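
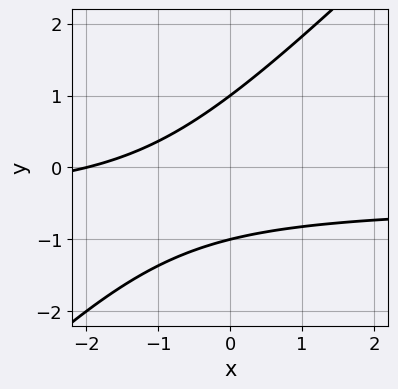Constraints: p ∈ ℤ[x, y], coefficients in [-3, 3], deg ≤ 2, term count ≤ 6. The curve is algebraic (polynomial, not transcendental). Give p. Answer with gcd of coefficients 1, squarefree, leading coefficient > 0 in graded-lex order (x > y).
2*x*y - 2*y^2 + x + 2

First, deg p = 2. The shape is more complex than any degree-1 curve.
Then, checking where it meets the axes: among the integer gridlines, it crosses the y-axis at y ∈ {-1, 1}; it meets the x-axis at x = -2 (among the integer gridlines).
Finally, together with the visible shape, these determine p as stated.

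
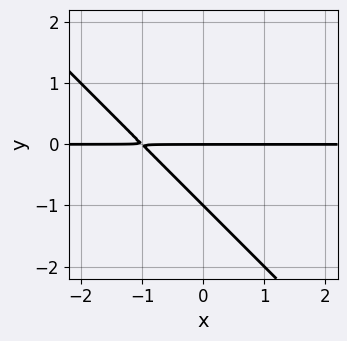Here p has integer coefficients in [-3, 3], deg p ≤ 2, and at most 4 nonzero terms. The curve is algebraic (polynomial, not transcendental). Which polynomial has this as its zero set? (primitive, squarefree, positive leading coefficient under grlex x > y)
First, the degree is 2 — no degree-1 curve has this shape.
Then, against the integer gridlines: every point of the x-axis in the box is on the curve; the y-axis gridline crossings are at y ∈ {-1, 0}.
Finally, assembling these constraints gives the stated polynomial.

x*y + y^2 + y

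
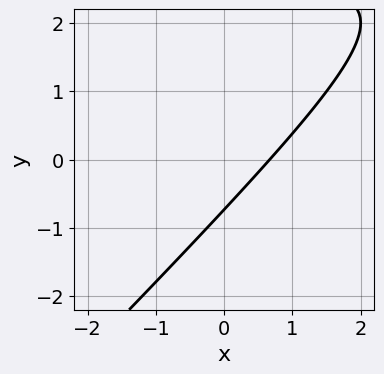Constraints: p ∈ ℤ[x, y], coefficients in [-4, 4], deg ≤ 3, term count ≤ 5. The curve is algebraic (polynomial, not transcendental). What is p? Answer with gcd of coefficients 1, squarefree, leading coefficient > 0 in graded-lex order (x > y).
x*y - y^2 - 3*x + 2*y + 2

Degree: a generic line meets the curve in up to 2 points, so deg p = 2.
The integer polynomial consistent with all of this is the stated p.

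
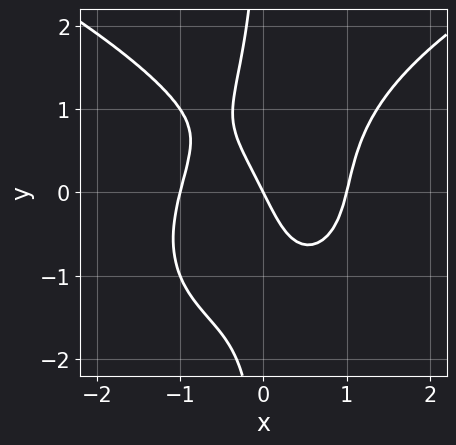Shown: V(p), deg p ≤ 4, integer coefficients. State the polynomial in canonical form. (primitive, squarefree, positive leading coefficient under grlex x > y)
1. deg p = 4.
2. Against the integer gridlines: it meets the y-axis at y = 0 (among the integer gridlines); the x-axis gridline crossings are at x ∈ {-1, 0, 1}.
3. Assembling these constraints gives the stated polynomial.

x*y^3 - 2*x^3 + 2*x + y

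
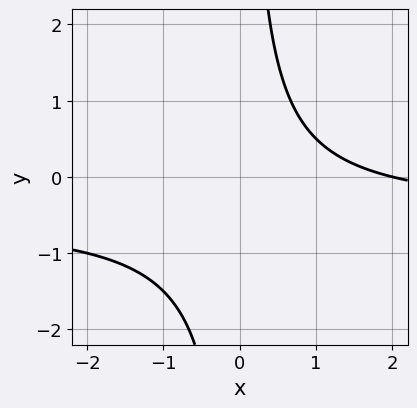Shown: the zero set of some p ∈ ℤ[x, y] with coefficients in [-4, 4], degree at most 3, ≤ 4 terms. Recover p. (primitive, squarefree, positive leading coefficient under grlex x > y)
1. The degree is 2 — the shape is more complex than any degree-1 curve.
2. Against the integer gridlines: one x-axis crossing is at x = 2; it misses every integer gridline on the y-axis.
3. These observations pin down the coefficients.

2*x*y + x - 2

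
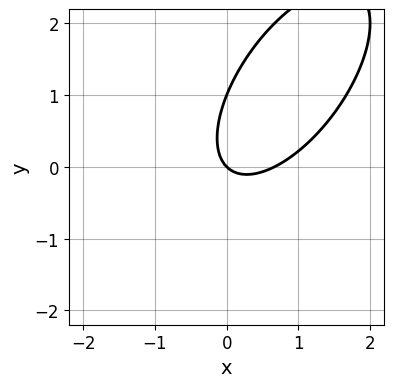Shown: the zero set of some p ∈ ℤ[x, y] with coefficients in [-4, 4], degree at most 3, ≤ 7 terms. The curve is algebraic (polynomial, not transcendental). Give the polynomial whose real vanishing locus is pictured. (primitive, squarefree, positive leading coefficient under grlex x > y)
1. Degree: a generic line meets the curve in up to 2 points, so deg p = 2.
2. Reading off the gridlines: it crosses the x-axis at the gridline x = 0; among the integer gridlines, it crosses the y-axis at y ∈ {0, 1}.
3. Together with the visible shape, these determine p as stated.

3*x^2 - 3*x*y + 2*y^2 - 2*x - 2*y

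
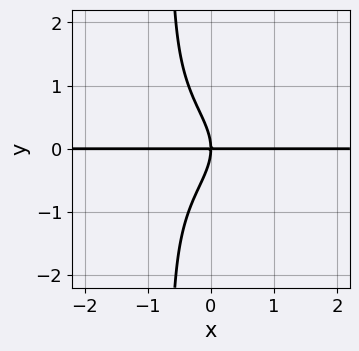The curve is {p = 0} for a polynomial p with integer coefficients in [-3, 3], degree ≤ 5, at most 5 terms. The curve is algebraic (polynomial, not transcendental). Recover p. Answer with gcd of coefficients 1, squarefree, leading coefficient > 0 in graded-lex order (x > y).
(a) The degree is 4 — the shape is more complex than any degree-3 curve.
(b) Against the integer gridlines: it crosses the y-axis at the gridline y = 0; the visible x-axis segment lies entirely on the curve.
(c) Matching integer coefficients to the picture gives p.

3*x*y^3 + x^2*y + 2*y^3 + 3*x*y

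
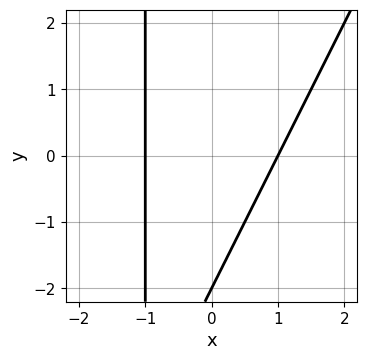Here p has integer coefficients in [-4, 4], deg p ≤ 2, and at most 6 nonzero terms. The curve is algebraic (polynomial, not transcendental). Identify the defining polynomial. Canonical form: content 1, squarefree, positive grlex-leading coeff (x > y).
The degree is 2 — a generic line meets the curve in up to 2 points.
From the axis intercepts and sections: one y-axis crossing is at y = -2; among the integer gridlines, it crosses the x-axis at x ∈ {-1, 1}.
Putting this together gives p.

2*x^2 - x*y - y - 2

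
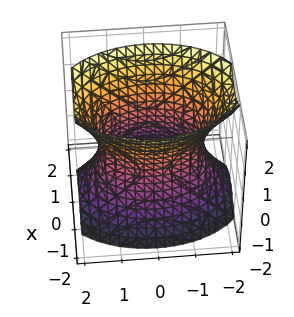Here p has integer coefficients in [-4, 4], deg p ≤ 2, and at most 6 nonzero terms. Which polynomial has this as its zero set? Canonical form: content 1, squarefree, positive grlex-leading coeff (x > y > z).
2*x^2 + y^2 - z^2 - 2

First, the degree is 2 — an hourglass — one-sheet hyperboloid; a quadric.
Next, symmetries: mirror symmetry z ↦ −z ⇒ only even powers of z; the y ↦ −y reflection is a symmetry, so y appears only in even powers; the x ↦ −x reflection is a symmetry, so x appears only in even powers.
Next, reading off the gridlines: the surface avoids every integer z-axis point in the box; among the integer gridlines, it crosses the x-axis at x ∈ {-1, 1}.
Finally, these observations pin down the coefficients.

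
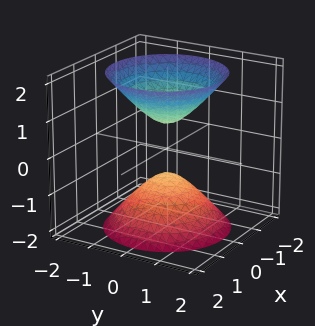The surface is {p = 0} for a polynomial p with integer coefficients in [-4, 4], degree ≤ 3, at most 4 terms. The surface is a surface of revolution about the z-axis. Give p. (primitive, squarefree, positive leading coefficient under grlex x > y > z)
The picture has 2 separate pieces. They look like related sheets of one shape, so recover p as a whole.
The degree is 2 — no degree-1 surface has this shape.
By symmetry, the z-axis is an axis of rotation, so x and y enter only as x² + y².
Observable constraints: a circular section at z = 2 has radius between 1 and 2; it misses every integer gridline on the y-axis; the surface avoids every integer x-axis point in the box.
Putting this together gives p.

3*x^2 + 3*y^2 - 2*z^2 + 1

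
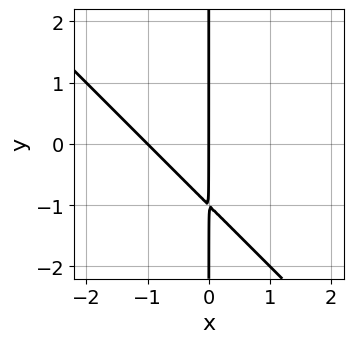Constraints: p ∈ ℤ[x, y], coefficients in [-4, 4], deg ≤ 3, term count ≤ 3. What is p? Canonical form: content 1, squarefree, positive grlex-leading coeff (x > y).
x^2 + x*y + x

First, deg p = 2.
Next, against the integer gridlines: the visible y-axis segment lies entirely on the curve; the x-axis gridline crossings are at x ∈ {-1, 0}.
Finally, putting this together gives p.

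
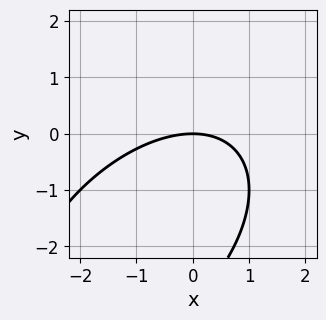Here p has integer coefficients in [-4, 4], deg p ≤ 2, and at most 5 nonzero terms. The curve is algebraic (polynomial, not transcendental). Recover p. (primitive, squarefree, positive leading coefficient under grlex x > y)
x^2 - x*y + y^2 + 3*y

(a) Degree: a generic line meets the curve in up to 2 points, so deg p = 2.
(b) Checking where it meets the axes: it meets the y-axis at y = 0 (among the integer gridlines); one x-axis crossing is at x = 0.
(c) Together with the visible shape, these determine p as stated.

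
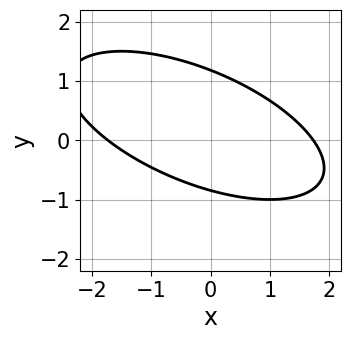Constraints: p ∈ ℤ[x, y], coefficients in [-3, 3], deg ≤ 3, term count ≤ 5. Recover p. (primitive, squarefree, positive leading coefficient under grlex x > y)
x^2 + 2*x*y + 3*y^2 - y - 3

(a) deg p = 2.
(b) Putting this together gives p.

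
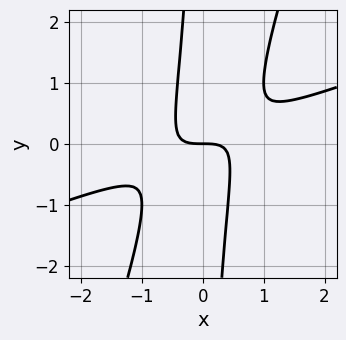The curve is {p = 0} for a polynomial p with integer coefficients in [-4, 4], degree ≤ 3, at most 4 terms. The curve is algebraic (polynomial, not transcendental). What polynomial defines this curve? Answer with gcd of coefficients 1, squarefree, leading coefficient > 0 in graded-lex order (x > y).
x^3 - 3*x^2*y + x*y^2 + y

(a) The degree is 3 — the shape is more complex than any degree-2 curve.
(b) Checking where it meets the axes: one y-axis crossing is at y = 0; it meets the x-axis at x = 0 (among the integer gridlines).
(c) Assembling these constraints gives the stated polynomial.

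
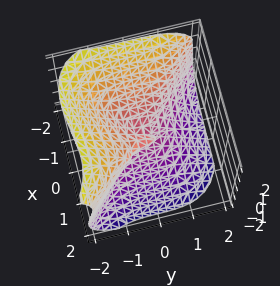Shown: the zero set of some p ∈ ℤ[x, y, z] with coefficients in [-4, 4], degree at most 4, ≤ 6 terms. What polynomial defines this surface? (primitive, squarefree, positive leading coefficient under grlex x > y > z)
x^3 + y^3 + z^3 - x*z

First, degree: a generic line meets the surface in up to 3 points, so deg p = 3.
Then, from the axis intercepts and sections: it crosses the z-axis at the gridline z = 0; one x-axis crossing is at x = 0; it crosses the y-axis at the gridline y = 0.
Finally, assembling these constraints gives the stated polynomial.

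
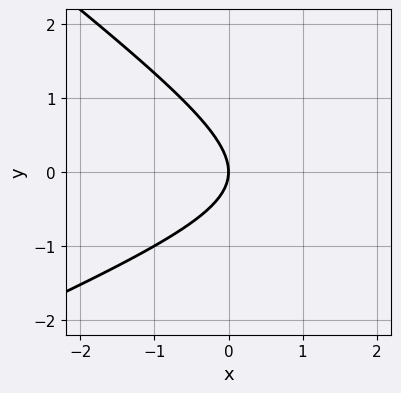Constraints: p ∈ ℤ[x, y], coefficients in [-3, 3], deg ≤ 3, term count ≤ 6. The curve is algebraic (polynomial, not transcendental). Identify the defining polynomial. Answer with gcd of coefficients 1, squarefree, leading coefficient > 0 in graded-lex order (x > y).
1. deg p = 2. A generic line meets the curve in up to 2 points.
2. Against the integer gridlines: it crosses the y-axis at the gridline y = 0; one x-axis crossing is at x = 0.
3. Solving for integer coefficients yields p as stated.

x^2 - x*y - 3*y^2 - 3*x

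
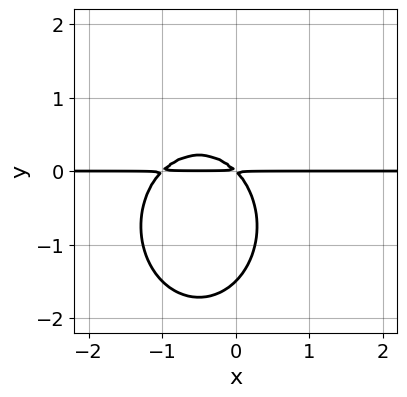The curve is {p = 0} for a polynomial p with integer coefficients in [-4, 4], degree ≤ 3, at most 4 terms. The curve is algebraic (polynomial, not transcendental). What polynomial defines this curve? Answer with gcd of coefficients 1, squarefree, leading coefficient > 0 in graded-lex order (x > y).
(a) deg p = 3. The shape is more complex than any degree-2 curve.
(b) Against the integer gridlines: the visible x-axis segment lies entirely on the curve.
(c) Putting this together gives p.

3*x^2*y + 2*y^3 + 3*x*y + 3*y^2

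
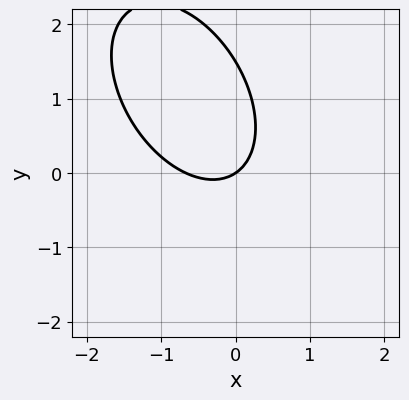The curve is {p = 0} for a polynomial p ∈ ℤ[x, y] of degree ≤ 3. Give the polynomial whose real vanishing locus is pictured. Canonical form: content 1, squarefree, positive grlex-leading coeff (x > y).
3*x^2 + 2*x*y + 2*y^2 + 2*x - 3*y

1. The degree is 2 — the shape is more complex than any degree-1 curve.
2. Against the integer gridlines: it crosses the x-axis at the gridline x = 0; it crosses the y-axis at the gridline y = 0.
3. These observations pin down the coefficients.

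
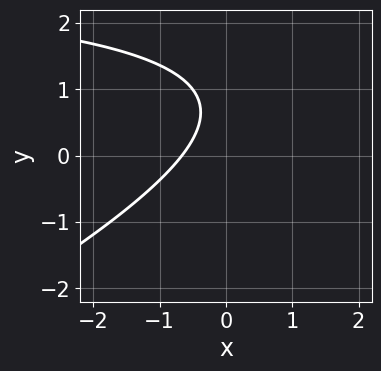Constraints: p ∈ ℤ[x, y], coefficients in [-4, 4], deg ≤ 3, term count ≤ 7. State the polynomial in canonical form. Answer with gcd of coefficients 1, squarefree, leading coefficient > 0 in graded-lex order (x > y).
x*y - 2*y^2 - 3*x + 3*y - 2

First, deg p = 2. The shape is more complex than any degree-1 curve.
Next, observable constraints: it misses every integer gridline on the y-axis.
Finally, the integer polynomial consistent with all of this is the stated p.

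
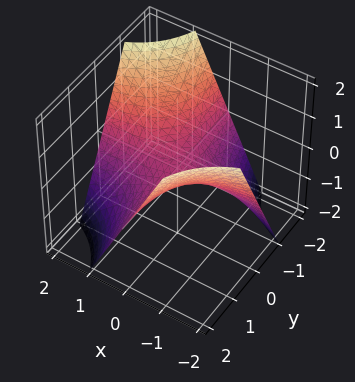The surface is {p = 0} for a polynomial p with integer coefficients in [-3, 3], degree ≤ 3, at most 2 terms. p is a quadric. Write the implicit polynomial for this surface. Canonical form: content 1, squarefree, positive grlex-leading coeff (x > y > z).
Degree: a hyperbolic paraboloid; a quadric, so deg p = 2.
Reading off the gridlines: the visible x-axis segment lies entirely on the surface; one z-axis crossing is at z = 0.
Fitting integer coefficients to these (and the overall shape) gives p. Check: (0, 1, 0) on the y-axis lies on the surface, and p(0, 1, 0) = 0. ✓

x*y + z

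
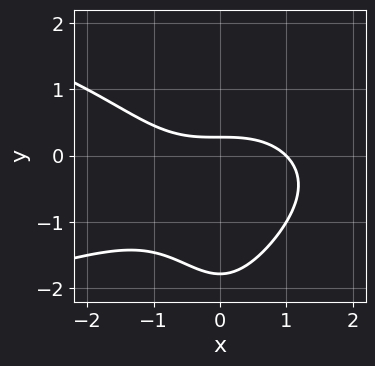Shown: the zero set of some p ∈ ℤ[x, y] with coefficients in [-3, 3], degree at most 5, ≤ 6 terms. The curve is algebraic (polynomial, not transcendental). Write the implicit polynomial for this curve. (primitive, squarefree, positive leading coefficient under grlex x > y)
(a) deg p = 4.
(b) Reading off the gridlines: it crosses the x-axis at the gridline x = 1.
(c) Putting this together gives p.

x^2*y^2 + x^3 + 2*y^2 + 3*y - 1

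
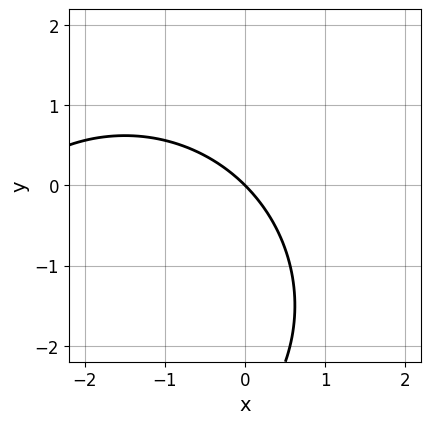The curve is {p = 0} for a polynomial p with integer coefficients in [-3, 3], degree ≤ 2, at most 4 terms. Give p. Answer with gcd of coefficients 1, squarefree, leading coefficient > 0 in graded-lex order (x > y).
x^2 + y^2 + 3*x + 3*y

(a) deg p = 2. No degree-1 curve has this shape.
(b) Reading off the gridlines: it crosses the y-axis at the gridline y = 0; it crosses the x-axis at the gridline x = 0.
(c) The integer polynomial consistent with all of this is the stated p.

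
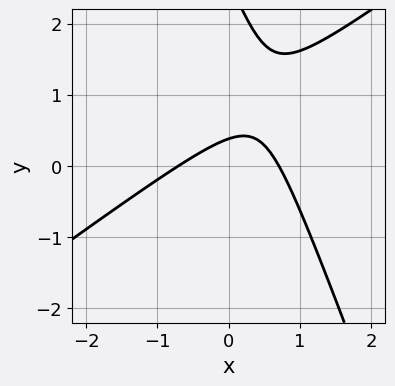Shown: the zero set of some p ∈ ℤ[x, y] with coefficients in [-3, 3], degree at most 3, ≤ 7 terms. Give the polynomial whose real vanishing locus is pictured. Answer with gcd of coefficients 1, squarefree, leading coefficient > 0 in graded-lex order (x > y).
2*x^2 - 2*x*y - y^2 + 3*y - 1

First, deg p = 2. A generic line meets the curve in up to 2 points.
Finally, solving for integer coefficients yields p as stated.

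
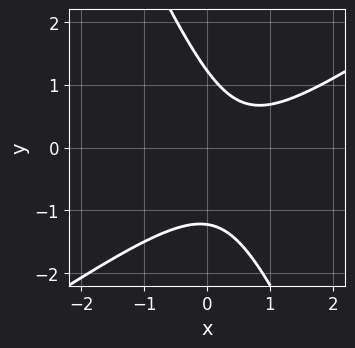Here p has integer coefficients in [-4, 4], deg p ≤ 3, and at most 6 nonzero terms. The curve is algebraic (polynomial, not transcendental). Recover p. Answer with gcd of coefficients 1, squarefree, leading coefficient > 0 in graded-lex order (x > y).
3*x^2 - 3*x*y - 2*y^2 - 3*x + 3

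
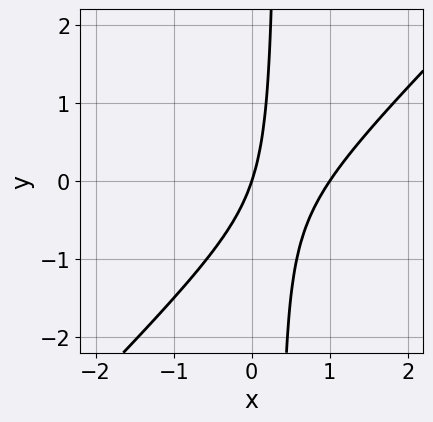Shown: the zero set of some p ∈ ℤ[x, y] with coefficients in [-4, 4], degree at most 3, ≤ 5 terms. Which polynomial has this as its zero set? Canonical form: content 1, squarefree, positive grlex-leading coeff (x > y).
3*x^2 - 3*x*y - 3*x + y

(a) Degree: no degree-1 curve has this shape, so deg p = 2.
(b) Against the integer gridlines: it crosses the y-axis at the gridline y = 0; among the integer gridlines, it crosses the x-axis at x ∈ {0, 1}.
(c) Fitting integer coefficients to these (and the overall shape) gives p.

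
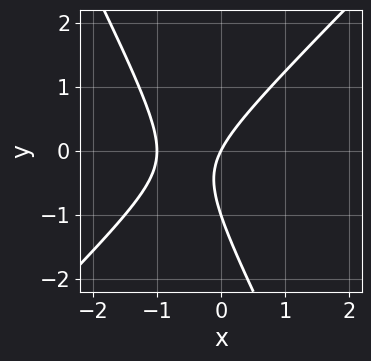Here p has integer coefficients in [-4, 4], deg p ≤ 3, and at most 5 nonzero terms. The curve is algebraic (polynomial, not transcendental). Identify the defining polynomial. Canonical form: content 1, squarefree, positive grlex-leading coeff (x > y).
First, deg p = 2. No degree-1 curve has this shape.
Then, reading off the gridlines: the x-axis gridline crossings are at x ∈ {-1, 0}; among the integer gridlines, it crosses the y-axis at y ∈ {-1, 0}.
Finally, the integer polynomial consistent with all of this is the stated p.

2*x^2 - x*y - y^2 + 2*x - y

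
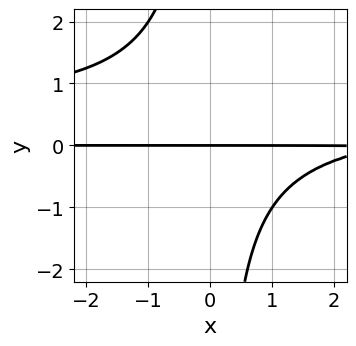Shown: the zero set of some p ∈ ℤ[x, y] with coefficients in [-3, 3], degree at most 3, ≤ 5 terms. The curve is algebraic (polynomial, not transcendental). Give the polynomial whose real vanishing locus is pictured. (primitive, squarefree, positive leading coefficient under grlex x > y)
1. deg p = 3. The shape is more complex than any degree-2 curve.
2. From the visible intercepts: every point of the x-axis in the box is on the curve; it meets the y-axis at y = 0 (among the integer gridlines).
3. Assembling these constraints gives the stated polynomial.

2*x*y^2 - x*y + 3*y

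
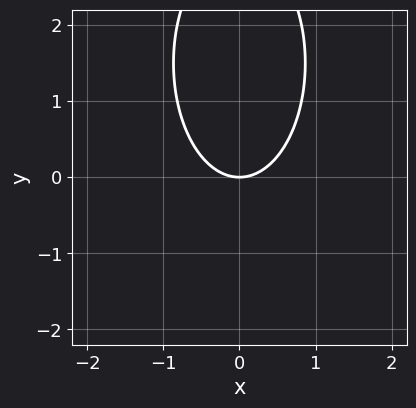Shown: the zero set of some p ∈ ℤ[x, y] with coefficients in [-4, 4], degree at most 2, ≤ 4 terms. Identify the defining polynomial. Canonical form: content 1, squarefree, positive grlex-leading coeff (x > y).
First, degree: no degree-1 curve has this shape, so deg p = 2.
Then, symmetries: it's symmetric under x → −x, forcing even powers of x.
Then, observable constraints: it crosses the y-axis at the gridline y = 0; one x-axis crossing is at x = 0.
Finally, fitting integer coefficients to these (and the overall shape) gives p.

3*x^2 + y^2 - 3*y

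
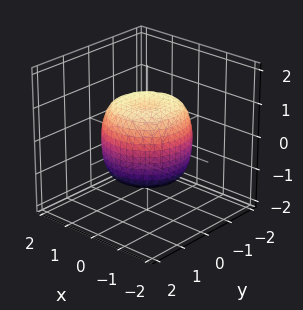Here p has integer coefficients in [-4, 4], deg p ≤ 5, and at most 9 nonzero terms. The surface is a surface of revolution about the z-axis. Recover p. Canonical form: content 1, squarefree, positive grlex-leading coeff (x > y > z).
First, deg p = 4.
Then, symmetries: rotational symmetry about the z-axis ⇒ p depends on x, y only through x² + y².
Then, observable constraints: a circular section at z = 0 has radius between 1 and 2; among the integer gridlines, it crosses the z-axis at z ∈ {-1, 1}.
Finally, these observations pin down the coefficients.

x^4 + 2*x^2*y^2 + y^4 - x^2 - y^2 + z^2 - 1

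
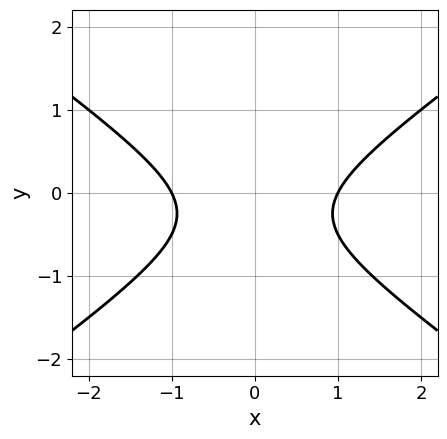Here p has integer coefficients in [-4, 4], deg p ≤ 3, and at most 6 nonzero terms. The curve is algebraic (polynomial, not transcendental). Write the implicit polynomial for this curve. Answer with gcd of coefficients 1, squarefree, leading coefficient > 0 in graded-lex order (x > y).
x^2 - 2*y^2 - y - 1

First, deg p = 2.
Then, symmetries: the x ↦ −x reflection is a symmetry, so x appears only in even powers.
Next, reading off the gridlines: the curve avoids every integer y-axis point in the box; the x-axis gridline crossings are at x ∈ {-1, 1}.
Finally, assembling these constraints gives the stated polynomial.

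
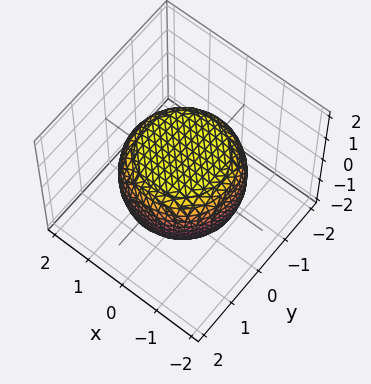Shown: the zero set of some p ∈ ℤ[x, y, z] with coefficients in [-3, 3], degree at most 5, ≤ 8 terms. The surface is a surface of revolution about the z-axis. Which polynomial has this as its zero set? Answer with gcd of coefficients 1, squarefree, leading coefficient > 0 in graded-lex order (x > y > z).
x^4 + 2*x^2*y^2 + y^4 - x^2 - y^2 + 2*z^2 - 2

First, the degree is 4 — a generic line meets the surface in up to 4 points.
Next, symmetry: the surface is invariant under rotation about z: p = q(x² + y², z).
Next, checking where it meets the axes: the z-axis gridline crossings are at z ∈ {-1, 1}; a circular section at z = -1 has radius exactly 1.
Finally, fitting integer coefficients to these (and the overall shape) gives p.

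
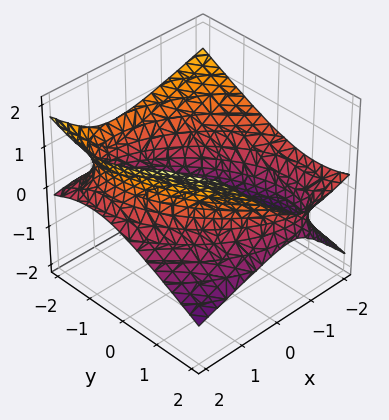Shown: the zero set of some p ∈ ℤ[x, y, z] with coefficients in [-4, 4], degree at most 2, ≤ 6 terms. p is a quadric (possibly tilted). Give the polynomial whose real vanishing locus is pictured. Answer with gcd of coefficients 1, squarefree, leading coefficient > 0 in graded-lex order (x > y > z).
(a) deg p = 2.
(b) Checking where it meets the axes: the surface avoids every integer z-axis point in the box.
(c) The integer polynomial consistent with all of this is the stated p.

x^2 + x*y + 2*x*z + y^2 - 3*z^2 - 3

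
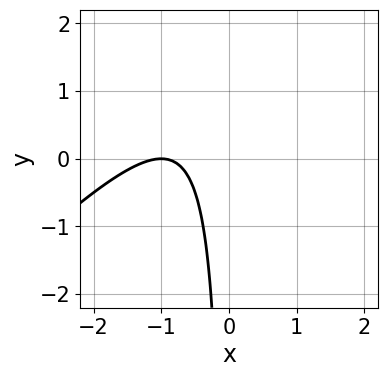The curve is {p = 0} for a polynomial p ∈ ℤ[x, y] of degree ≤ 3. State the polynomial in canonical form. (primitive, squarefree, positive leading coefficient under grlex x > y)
x^2 - x*y + 2*x + 1

The degree is 2 — the shape is more complex than any degree-1 curve.
Reading off the gridlines: one x-axis crossing is at x = -1; it misses every integer gridline on the y-axis.
Putting this together gives p.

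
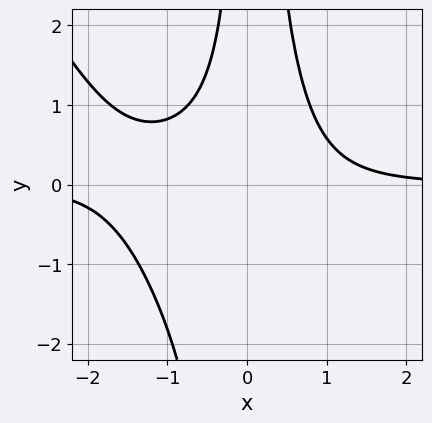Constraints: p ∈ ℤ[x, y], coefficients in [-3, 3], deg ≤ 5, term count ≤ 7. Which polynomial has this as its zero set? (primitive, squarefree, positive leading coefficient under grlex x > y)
First, the degree is 4 — no degree-3 curve has this shape.
Next, reading off the gridlines: it misses every integer gridline on the x-axis; no y-intercept at any integer in the box.
Finally, the integer polynomial consistent with all of this is the stated p.

3*x^3*y + 2*x^2*y^2 + 3*x^2*y - 2*x*y - 3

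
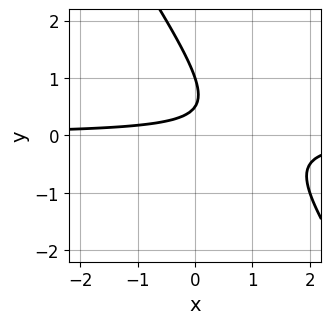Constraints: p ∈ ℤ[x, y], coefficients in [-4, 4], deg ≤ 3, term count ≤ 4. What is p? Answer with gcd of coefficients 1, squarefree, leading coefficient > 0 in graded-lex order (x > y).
3*x*y + 2*y^2 - 3*y + 1

(a) Degree: no degree-1 curve has this shape, so deg p = 2.
(b) Reading off the gridlines: one y-axis crossing is at y = 1; it misses every integer gridline on the x-axis.
(c) Solving for integer coefficients yields p as stated.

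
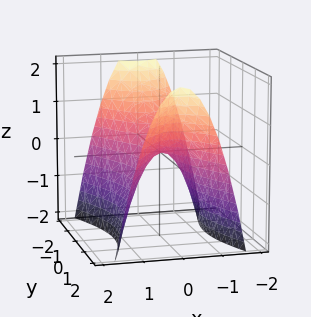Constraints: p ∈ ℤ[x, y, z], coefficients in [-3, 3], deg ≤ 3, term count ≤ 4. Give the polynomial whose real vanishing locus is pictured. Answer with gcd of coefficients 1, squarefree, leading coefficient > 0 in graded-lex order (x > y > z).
3*x^2 - y^2 + 2*z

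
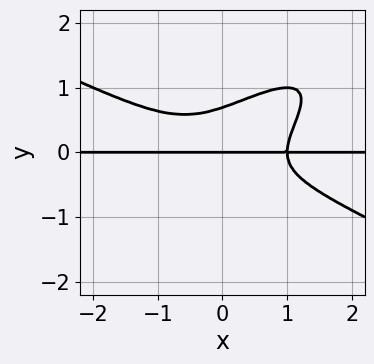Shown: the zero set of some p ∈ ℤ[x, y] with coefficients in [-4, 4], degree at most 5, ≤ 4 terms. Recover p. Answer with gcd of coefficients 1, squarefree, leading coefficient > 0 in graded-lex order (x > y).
x^3*y - 3*x*y^3 + 3*y^4 - y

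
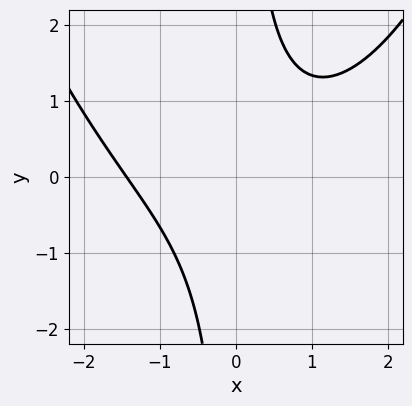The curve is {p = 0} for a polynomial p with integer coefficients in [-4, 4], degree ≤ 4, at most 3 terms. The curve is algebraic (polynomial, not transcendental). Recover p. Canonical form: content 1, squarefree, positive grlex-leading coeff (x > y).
x^3 - 3*x*y + 3

First, deg p = 3.
Then, checking where it meets the axes: the curve avoids every integer y-axis point in the box.
Finally, the integer polynomial consistent with all of this is the stated p.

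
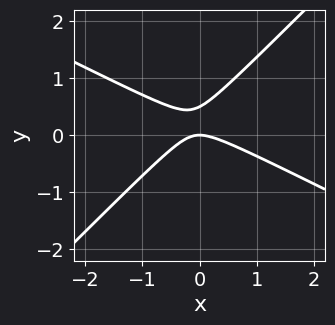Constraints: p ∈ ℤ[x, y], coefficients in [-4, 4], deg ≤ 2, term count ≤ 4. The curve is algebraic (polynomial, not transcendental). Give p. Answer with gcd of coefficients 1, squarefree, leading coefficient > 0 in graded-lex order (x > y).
x^2 + x*y - 2*y^2 + y

(a) Degree: a generic line meets the curve in up to 2 points, so deg p = 2.
(b) Reading off the gridlines: one x-axis crossing is at x = 0; it meets the y-axis at y = 0 (among the integer gridlines).
(c) Putting this together gives p.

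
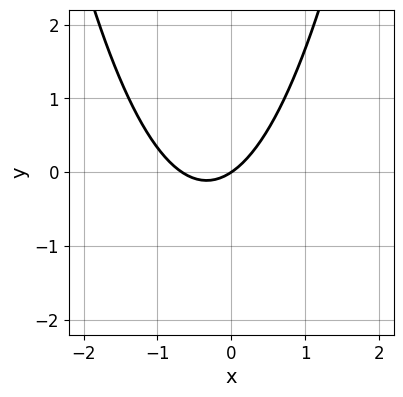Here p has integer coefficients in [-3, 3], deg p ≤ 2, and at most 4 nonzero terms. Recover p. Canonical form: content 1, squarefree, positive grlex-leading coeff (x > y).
3*x^2 + 2*x - 3*y

deg p = 2. The shape is more complex than any degree-1 curve.
Checking where it meets the axes: it meets the x-axis at x = 0 (among the integer gridlines); it meets the y-axis at y = 0 (among the integer gridlines).
Solving for integer coefficients yields p as stated.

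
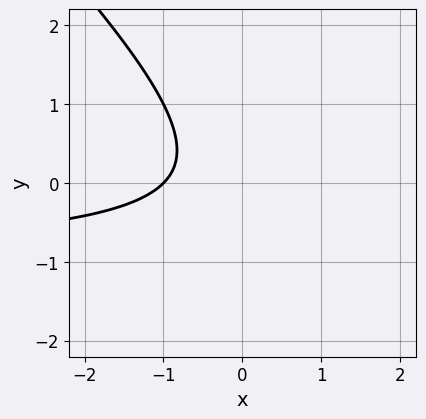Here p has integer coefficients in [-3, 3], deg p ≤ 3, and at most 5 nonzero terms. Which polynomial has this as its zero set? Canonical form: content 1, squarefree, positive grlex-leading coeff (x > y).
1. Degree: no degree-1 curve has this shape, so deg p = 2.
2. Against the integer gridlines: it misses every integer gridline on the y-axis; it crosses the x-axis at the gridline x = -1.
3. Fitting integer coefficients to these (and the overall shape) gives p.

x*y + y^2 + x + 1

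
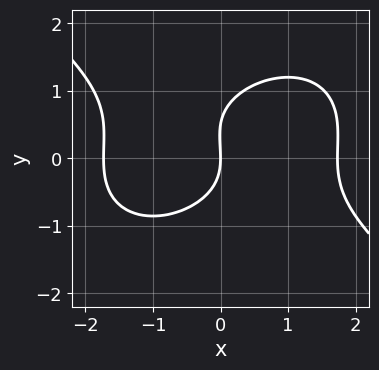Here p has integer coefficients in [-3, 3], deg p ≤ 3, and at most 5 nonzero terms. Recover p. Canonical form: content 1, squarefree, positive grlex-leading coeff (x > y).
x^3 + 2*y^3 - y^2 - 3*x

The degree is 3 — a generic line meets the curve in up to 3 points.
From the axis intercepts and sections: it crosses the y-axis at the gridline y = 0; one x-axis crossing is at x = 0.
These observations pin down the coefficients.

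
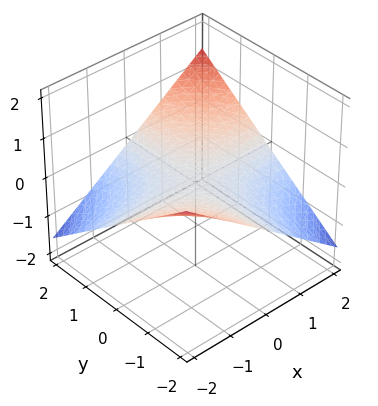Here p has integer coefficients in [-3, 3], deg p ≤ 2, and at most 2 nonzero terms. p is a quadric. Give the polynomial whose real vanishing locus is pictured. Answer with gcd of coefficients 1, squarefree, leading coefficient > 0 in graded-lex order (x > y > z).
1. deg p = 2. A hyperbolic paraboloid; a quadric.
2. From the visible intercepts: every point of the y-axis in the box is on the surface; it crosses the z-axis at the gridline z = 0; the visible x-axis segment lies entirely on the surface.
3. Putting this together gives p.

x*y - 3*z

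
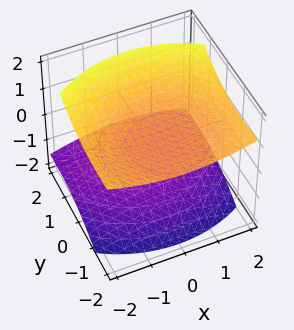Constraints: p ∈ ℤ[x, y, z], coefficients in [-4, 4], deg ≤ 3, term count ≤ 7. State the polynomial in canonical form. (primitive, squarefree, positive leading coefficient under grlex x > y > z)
x^2 + y^2 + 2*y*z - 3*z^2 + 3

First, I count 2 distinct pieces. They look like related sheets of one shape, so recover p as a whole.
Next, the degree is 2 — no degree-1 surface has this shape.
Then, from the axis intercepts and sections: the z-axis gridline crossings are at z ∈ {-1, 1}; the surface avoids every integer y-axis point in the box; no x-intercept at any integer in the box.
Finally, together with the visible shape, these determine p as stated.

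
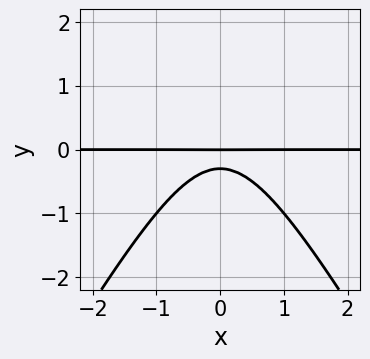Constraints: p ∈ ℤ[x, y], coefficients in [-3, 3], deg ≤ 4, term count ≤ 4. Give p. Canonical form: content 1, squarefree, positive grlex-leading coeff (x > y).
3*x^2*y - y^3 + 3*y^2 + y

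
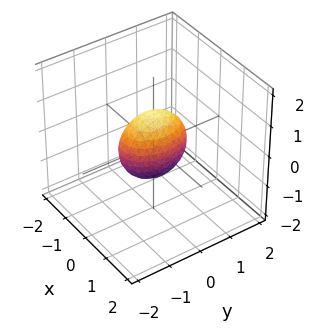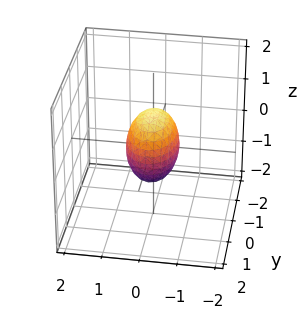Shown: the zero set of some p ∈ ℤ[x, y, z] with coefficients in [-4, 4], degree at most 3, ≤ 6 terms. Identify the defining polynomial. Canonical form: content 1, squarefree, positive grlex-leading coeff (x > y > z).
2*x^2 + y^2 + z^2 - 1

1. deg p = 2. A closed, bounded, convex surface; a quadric.
2. Symmetries: the z ↦ −z reflection is a symmetry, so z appears only in even powers; it's symmetric under y → −y, forcing even powers of y; the x ↦ −x reflection is a symmetry, so x appears only in even powers.
3. From the visible intercepts: among the integer gridlines, it crosses the y-axis at y ∈ {-1, 1}; among the integer gridlines, it crosses the z-axis at z ∈ {-1, 1}.
4. Assembling these constraints gives the stated polynomial.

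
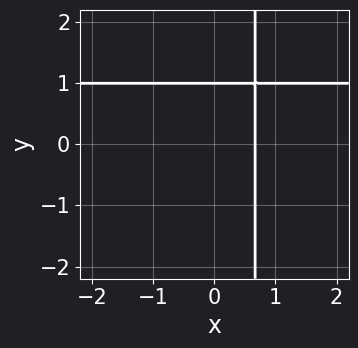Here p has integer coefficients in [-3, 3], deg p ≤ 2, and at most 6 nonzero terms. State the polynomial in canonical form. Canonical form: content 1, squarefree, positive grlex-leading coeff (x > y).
(a) Degree: a generic line meets the curve in up to 2 points, so deg p = 2.
(b) Against the integer gridlines: it crosses the y-axis at the gridline y = 1.
(c) These observations pin down the coefficients.

3*x*y - 3*x - 2*y + 2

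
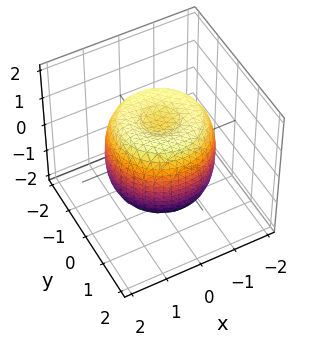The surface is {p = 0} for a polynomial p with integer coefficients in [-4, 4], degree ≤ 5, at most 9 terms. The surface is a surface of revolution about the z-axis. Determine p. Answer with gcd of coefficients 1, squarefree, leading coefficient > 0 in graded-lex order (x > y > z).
2*x^4 + 4*x^2*y^2 + 2*y^4 - 3*x^2 - 3*y^2 + 2*z^2 - 2

First, degree: a generic line meets the surface in up to 4 points, so deg p = 4.
Next, symmetries: every cross-section ⟂ z is a circle, so x, y appear only via x² + y².
Next, from the axis intercepts and sections: a circular section at z = 0 has radius between 1 and 2; the z-axis gridline crossings are at z ∈ {-1, 1}.
Finally, solving for integer coefficients yields p as stated.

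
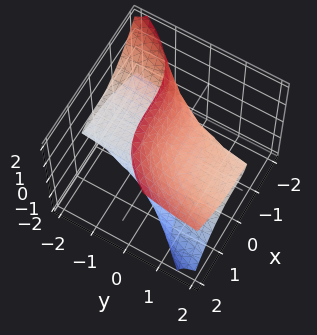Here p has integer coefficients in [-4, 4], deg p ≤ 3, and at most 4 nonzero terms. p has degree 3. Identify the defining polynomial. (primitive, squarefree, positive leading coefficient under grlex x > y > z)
First, degree: the shape is more complex than any degree-2 surface, so deg p = 3.
Then, reading off the gridlines: one x-axis crossing is at x = 0; every point of the y-axis in the box is on the surface; it crosses the z-axis at the gridline z = 0.
Finally, matching integer coefficients to the picture gives p.

x^3 - 2*y*z^2 - z^3 + 2*z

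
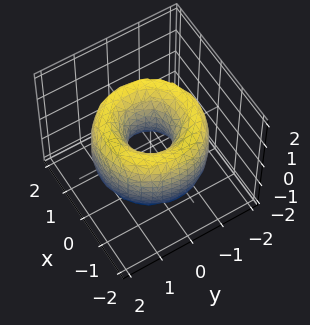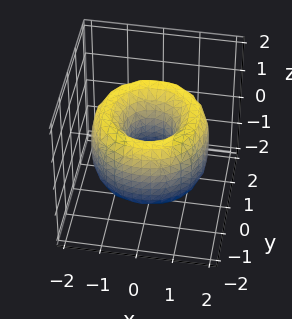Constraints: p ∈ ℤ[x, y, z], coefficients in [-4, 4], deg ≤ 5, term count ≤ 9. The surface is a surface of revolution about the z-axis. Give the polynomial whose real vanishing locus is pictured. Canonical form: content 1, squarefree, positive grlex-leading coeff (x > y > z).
(a) Degree: the shape is more complex than any degree-3 surface, so deg p = 4.
(b) Symmetries: every cross-section ⟂ z is a circle, so x, y appear only via x² + y².
(c) From the visible intercepts: no z-intercept at any integer in the box; a circular section at z = 1 has radius exactly 1.
(d) Assembling these constraints gives the stated polynomial.

x^4 + 2*x^2*y^2 + y^4 - 3*x^2 - 3*y^2 + z^2 + 1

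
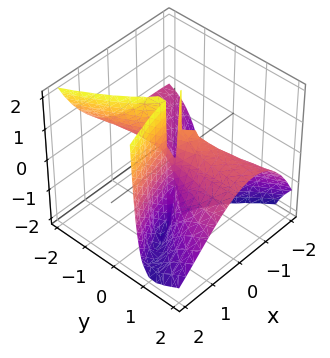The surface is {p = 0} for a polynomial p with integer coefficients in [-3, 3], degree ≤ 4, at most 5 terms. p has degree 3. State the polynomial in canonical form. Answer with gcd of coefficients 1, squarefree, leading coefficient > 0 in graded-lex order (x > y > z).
(a) Degree: no degree-2 surface has this shape, so deg p = 3.
(b) Observable constraints: every point of the z-axis in the box is on the surface; one x-axis crossing is at x = 0; every point of the y-axis in the box is on the surface.
(c) These observations pin down the coefficients.

x^3 - 2*x^2*y - 3*y^2*z - 3*x*y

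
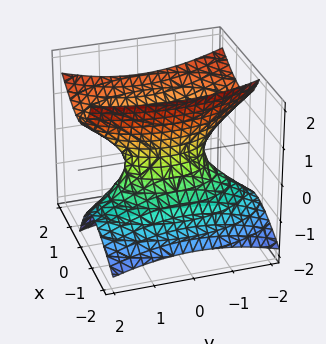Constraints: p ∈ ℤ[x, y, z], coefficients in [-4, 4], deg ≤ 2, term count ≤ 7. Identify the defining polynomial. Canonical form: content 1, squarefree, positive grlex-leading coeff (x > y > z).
First, the degree is 2 — a generic line meets the surface in up to 2 points.
Next, checking where it meets the axes: among the integer gridlines, it crosses the y-axis at y ∈ {-1, 1}; it misses every integer gridline on the z-axis.
Finally, these observations pin down the coefficients.

3*x^2 - 3*x*z + y^2 - 2*z^2 - 1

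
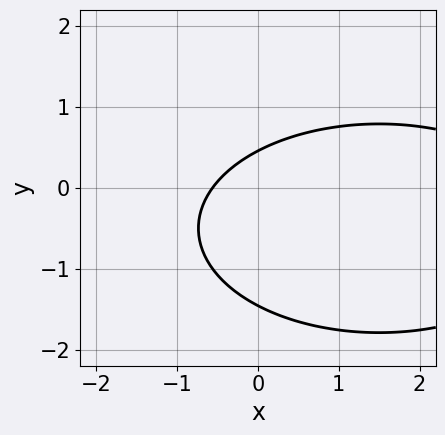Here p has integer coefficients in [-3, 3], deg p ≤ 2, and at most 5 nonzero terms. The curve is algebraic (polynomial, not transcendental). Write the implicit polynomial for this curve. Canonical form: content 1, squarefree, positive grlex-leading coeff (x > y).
Degree: no degree-1 curve has this shape, so deg p = 2.
The integer polynomial consistent with all of this is the stated p.

x^2 + 3*y^2 - 3*x + 3*y - 2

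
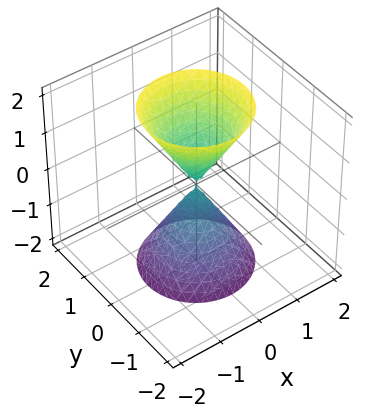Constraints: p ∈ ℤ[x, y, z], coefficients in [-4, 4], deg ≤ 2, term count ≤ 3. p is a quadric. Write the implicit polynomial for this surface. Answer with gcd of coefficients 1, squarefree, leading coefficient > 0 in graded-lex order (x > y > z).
3*x^2 + 3*y^2 - z^2

1. There are 2 components.
2. The degree is 2 — a double cone through the origin; a quadric.
3. Symmetries: it's symmetric under z → −z, forcing even powers of z; rotational symmetry about the z-axis ⇒ p depends on x, y only through x² + y².
4. Observable constraints: it meets the y-axis at y = 0 (among the integer gridlines); it crosses the z-axis at the gridline z = 0.
5. Assembling these constraints gives the stated polynomial.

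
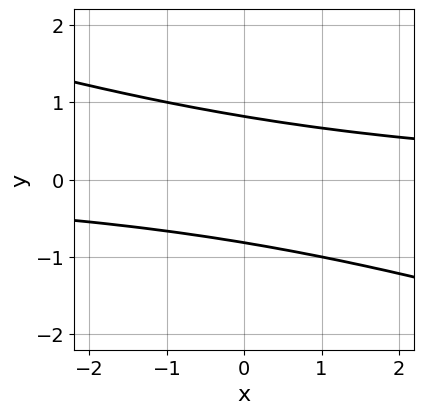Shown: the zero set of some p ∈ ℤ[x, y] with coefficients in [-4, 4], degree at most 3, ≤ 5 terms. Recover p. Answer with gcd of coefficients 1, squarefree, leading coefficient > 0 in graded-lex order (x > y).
(a) Degree: a generic line meets the curve in up to 2 points, so deg p = 2.
(b) Against the integer gridlines: the curve avoids every integer x-axis point in the box.
(c) Matching integer coefficients to the picture gives p.

x*y + 3*y^2 - 2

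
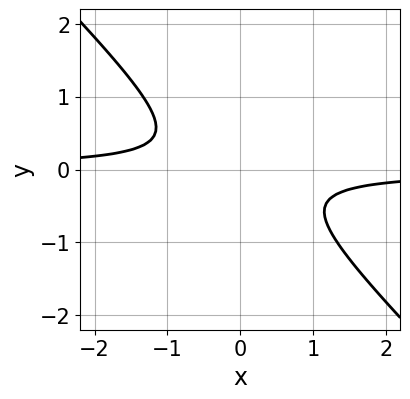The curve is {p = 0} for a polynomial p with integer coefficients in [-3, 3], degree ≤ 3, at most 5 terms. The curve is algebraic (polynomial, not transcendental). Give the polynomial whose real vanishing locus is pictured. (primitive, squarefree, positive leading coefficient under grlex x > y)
3*x*y + 3*y^2 + 1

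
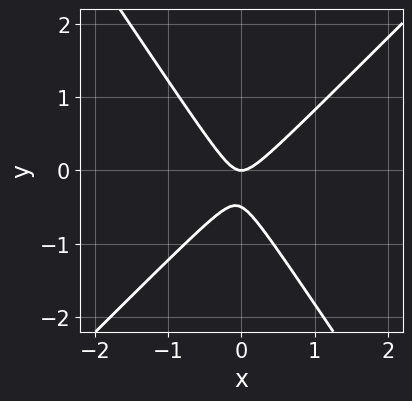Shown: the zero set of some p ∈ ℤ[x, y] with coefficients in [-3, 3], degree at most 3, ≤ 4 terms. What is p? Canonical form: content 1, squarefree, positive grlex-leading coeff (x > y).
The degree is 2 — the shape is more complex than any degree-1 curve.
Against the integer gridlines: it crosses the x-axis at the gridline x = 0; it crosses the y-axis at the gridline y = 0.
These observations pin down the coefficients.

3*x^2 - x*y - 2*y^2 - y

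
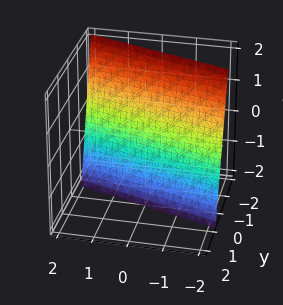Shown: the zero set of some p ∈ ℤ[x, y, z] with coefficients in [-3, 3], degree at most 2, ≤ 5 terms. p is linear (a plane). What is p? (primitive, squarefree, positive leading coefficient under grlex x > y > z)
The degree is 1 — the surface is flat (a plane).
From the axis intercepts and sections: it crosses the z-axis at the gridline z = -2; one x-axis crossing is at x = -2.
Solving for integer coefficients yields p as stated.

x + 3*y + z + 2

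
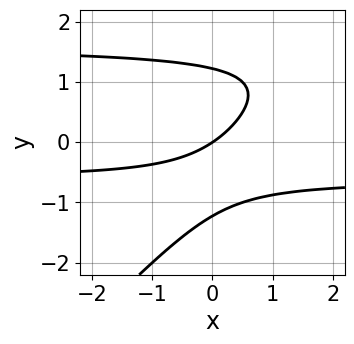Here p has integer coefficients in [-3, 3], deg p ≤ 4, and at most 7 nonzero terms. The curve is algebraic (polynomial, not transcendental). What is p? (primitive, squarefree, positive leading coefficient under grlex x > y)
2*x*y^2 - 2*y^3 - 2*x*y - 2*x + 3*y

First, the degree is 3 — a generic line meets the curve in up to 3 points.
Then, against the integer gridlines: it crosses the y-axis at the gridline y = 0; one x-axis crossing is at x = 0.
Finally, together with the visible shape, these determine p as stated.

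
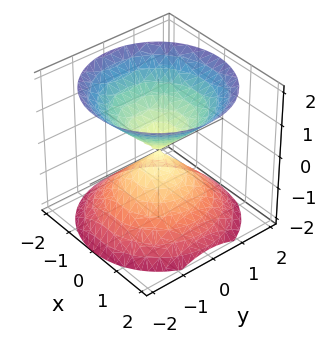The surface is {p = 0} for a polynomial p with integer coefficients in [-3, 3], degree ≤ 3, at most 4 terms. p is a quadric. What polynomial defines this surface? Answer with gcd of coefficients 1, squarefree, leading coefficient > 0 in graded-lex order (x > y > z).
x^2 + y^2 - z^2

The picture has 2 separate pieces. Treating them together as one polynomial.
The degree is 2 — two nappes meeting at a single point; a quadric.
Symmetries: rotational symmetry about the z-axis ⇒ p depends on x, y only through x² + y²; mirror symmetry z ↦ −z ⇒ only even powers of z.
Against the integer gridlines: a circular section at z = -1 has radius exactly 1; one z-axis crossing is at z = 0; one y-axis crossing is at y = 0.
Together with the visible shape, these determine p as stated.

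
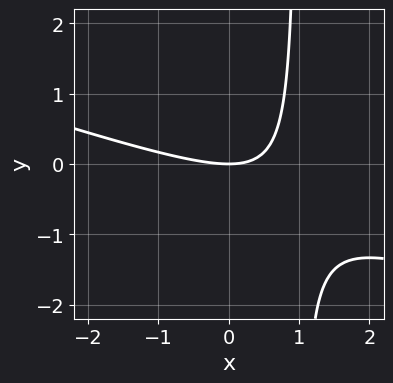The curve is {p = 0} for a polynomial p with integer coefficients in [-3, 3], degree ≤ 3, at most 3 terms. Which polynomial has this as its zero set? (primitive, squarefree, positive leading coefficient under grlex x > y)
x^2 + 3*x*y - 3*y

First, the degree is 2 — no degree-1 curve has this shape.
Then, reading off the gridlines: it meets the y-axis at y = 0 (among the integer gridlines); one x-axis crossing is at x = 0.
Finally, matching integer coefficients to the picture gives p.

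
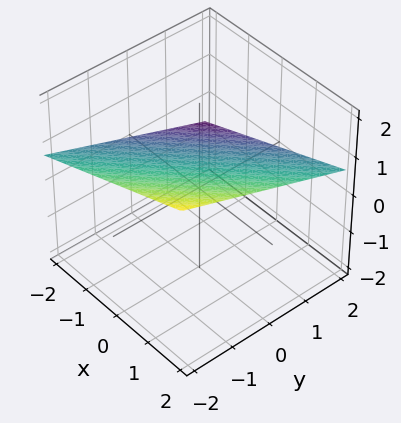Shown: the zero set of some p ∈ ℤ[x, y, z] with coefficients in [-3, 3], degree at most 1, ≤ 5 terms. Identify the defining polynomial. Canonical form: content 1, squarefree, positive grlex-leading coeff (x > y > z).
(a) Degree: the surface is flat (a plane), so deg p = 1.
(b) From the visible intercepts: it crosses the x-axis at the gridline x = -2; it meets the y-axis at y = 2 (among the integer gridlines).
(c) Solving for integer coefficients yields p as stated.

x - y - 3*z + 2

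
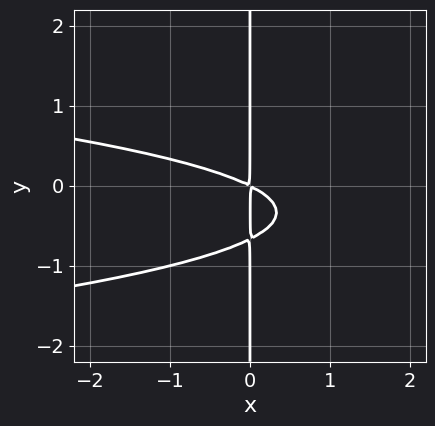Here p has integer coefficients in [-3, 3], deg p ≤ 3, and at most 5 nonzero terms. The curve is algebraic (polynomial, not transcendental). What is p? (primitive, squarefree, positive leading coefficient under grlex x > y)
(a) Degree: a generic line meets the curve in up to 3 points, so deg p = 3.
(b) Checking where it meets the axes: every point of the y-axis in the box is on the curve.
(c) These observations pin down the coefficients.

3*x*y^2 + x^2 + 2*x*y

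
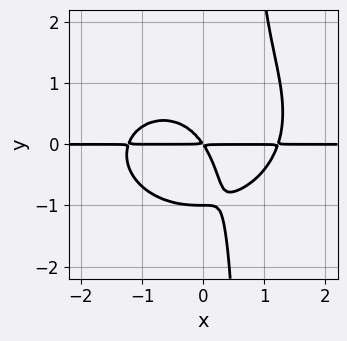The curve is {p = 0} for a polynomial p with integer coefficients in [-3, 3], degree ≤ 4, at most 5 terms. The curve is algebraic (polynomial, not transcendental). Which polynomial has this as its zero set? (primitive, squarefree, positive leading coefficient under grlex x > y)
2*x^3*y + 3*x*y^3 - 2*y^3 - 3*x*y - 2*y^2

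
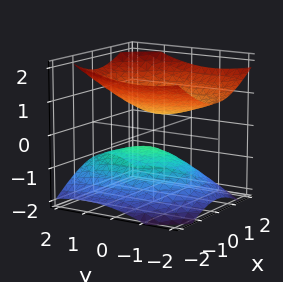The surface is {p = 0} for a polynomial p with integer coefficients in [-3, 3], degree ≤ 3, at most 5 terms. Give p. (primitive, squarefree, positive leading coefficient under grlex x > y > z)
(a) There are 2 components. Treating them together as one polynomial.
(b) deg p = 2. A generic line meets the surface in up to 2 points.
(c) Checking where it meets the axes: the surface avoids every integer x-axis point in the box; the surface avoids every integer y-axis point in the box.
(d) Fitting integer coefficients to these (and the overall shape) gives p.

2*x^2 + y^2 + y*z - 3*z^2 + 1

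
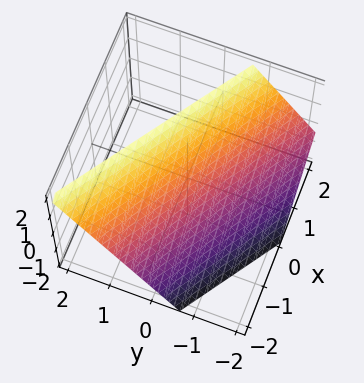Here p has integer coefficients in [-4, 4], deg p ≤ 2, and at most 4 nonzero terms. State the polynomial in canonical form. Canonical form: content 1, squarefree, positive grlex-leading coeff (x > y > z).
2*x + 3*y - 2*z + 2

First, deg p = 1. Every cross-section is a straight line — this is a plane.
Then, from the axis intercepts and sections: one x-axis crossing is at x = -1; one z-axis crossing is at z = 1.
Finally, these observations pin down the coefficients.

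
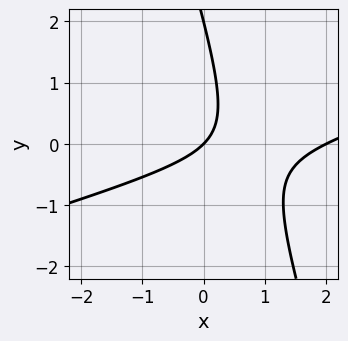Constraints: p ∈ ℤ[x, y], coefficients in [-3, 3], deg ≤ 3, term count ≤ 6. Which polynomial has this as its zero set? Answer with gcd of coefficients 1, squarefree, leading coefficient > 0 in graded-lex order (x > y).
x^2 - 3*x*y - y^2 - 2*x + 2*y

Degree: no degree-1 curve has this shape, so deg p = 2.
Observable constraints: the x-axis gridline crossings are at x ∈ {0, 2}; the y-axis gridline crossings are at y ∈ {0, 2}.
Fitting integer coefficients to these (and the overall shape) gives p.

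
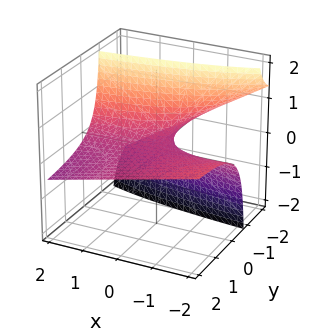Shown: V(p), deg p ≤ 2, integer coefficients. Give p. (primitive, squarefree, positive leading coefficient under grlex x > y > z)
Degree: no degree-1 surface has this shape, so deg p = 2.
Against the integer gridlines: it meets the z-axis at z = 0 (among the integer gridlines); every point of the y-axis in the box is on the surface.
The integer polynomial consistent with all of this is the stated p. Check: (-1, 0, 0) on the x-axis lies on the surface, and p(-1, 0, 0) = 0. ✓

x*y + 3*y*z + 3*z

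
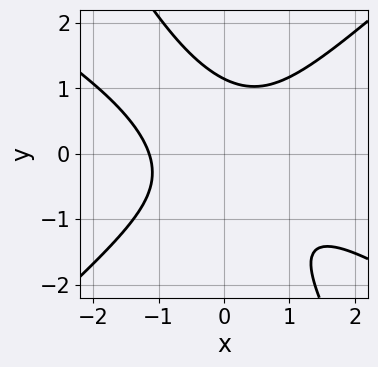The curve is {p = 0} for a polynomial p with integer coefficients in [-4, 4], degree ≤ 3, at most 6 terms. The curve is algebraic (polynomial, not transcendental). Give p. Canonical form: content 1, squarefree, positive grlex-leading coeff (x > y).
First, degree: no degree-2 curve has this shape, so deg p = 3.
Finally, the integer polynomial consistent with all of this is the stated p.

2*x^3 + 2*x^2*y - 3*x*y^2 - 2*y^3 + 3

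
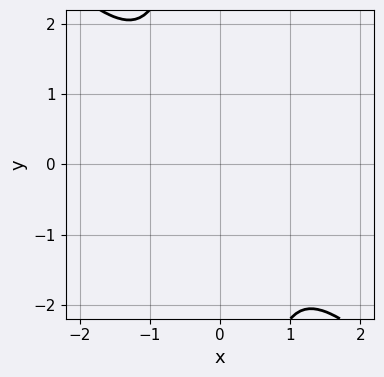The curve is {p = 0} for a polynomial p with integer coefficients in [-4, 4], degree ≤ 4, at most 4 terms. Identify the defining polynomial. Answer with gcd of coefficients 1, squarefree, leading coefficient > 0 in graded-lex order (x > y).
x^4 + x*y^3 + 2*y^2

Degree: no degree-3 curve has this shape, so deg p = 4.
Matching integer coefficients to the picture gives p.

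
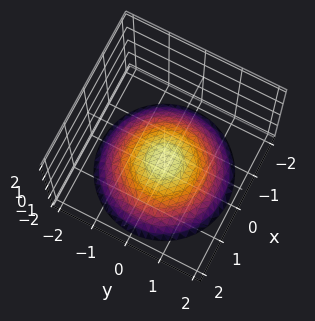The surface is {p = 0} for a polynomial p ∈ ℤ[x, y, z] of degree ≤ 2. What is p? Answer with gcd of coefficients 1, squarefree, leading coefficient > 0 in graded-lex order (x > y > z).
x^2 + y^2 + 3*z + 3

(a) deg p = 2. No degree-1 surface has this shape.
(b) Symmetries: rotational symmetry about the z-axis ⇒ p depends on x, y only through x² + y².
(c) Reading off the gridlines: it meets the z-axis at z = -1 (among the integer gridlines); the surface avoids every integer y-axis point in the box; a circular section at z = -2 has radius between 1 and 2; the surface avoids every integer x-axis point in the box.
(d) Fitting integer coefficients to these (and the overall shape) gives p.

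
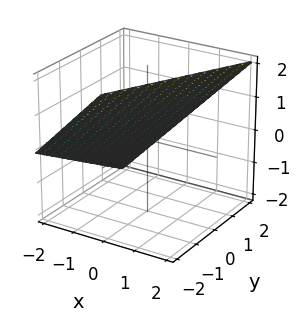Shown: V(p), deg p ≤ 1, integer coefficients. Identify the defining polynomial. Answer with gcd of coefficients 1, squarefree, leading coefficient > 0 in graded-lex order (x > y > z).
First, the degree is 1 — every cross-section is a straight line — this is a plane.
Then, checking where it meets the axes: one z-axis crossing is at z = 1; one x-axis crossing is at x = -1; one y-axis crossing is at y = 2.
Finally, these observations pin down the coefficients.

2*x - y - 2*z + 2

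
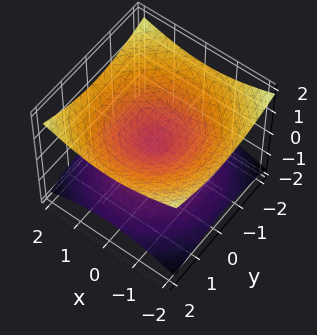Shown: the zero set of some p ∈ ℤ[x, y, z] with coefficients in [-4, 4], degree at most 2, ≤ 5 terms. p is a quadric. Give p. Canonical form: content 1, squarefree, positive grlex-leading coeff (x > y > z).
First, deg p = 2. A double cone through the origin; a quadric.
Then, symmetries: rotational symmetry about the z-axis ⇒ p depends on x, y only through x² + y²; it's symmetric under z → −z, forcing even powers of z.
Then, against the integer gridlines: one y-axis crossing is at y = 0; a circular section at z = 1 has radius between 1 and 2.
Finally, assembling these constraints gives the stated polynomial.

x^2 + y^2 - 3*z^2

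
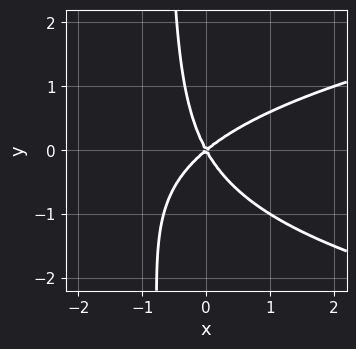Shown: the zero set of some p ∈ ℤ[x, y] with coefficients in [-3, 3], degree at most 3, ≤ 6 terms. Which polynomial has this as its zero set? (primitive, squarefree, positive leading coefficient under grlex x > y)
First, the degree is 3 — no degree-2 curve has this shape.
Next, checking where it meets the axes: it meets the y-axis at y = 0 (among the integer gridlines); one x-axis crossing is at x = 0.
Finally, assembling these constraints gives the stated polynomial.

3*x*y^2 - 3*x^2 + 2*x*y + 2*y^2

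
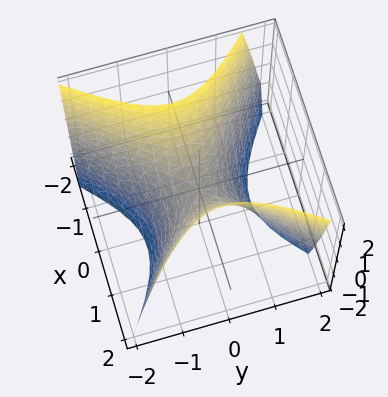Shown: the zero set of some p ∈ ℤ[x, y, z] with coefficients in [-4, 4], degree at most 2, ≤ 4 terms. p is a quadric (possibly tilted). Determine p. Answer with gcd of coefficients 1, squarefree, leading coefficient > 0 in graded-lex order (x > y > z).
3*x^2 + x*y - 3*y^2 - 2*z

deg p = 2. No degree-1 surface has this shape.
From the visible intercepts: it crosses the x-axis at the gridline x = 0; it crosses the z-axis at the gridline z = 0.
The integer polynomial consistent with all of this is the stated p.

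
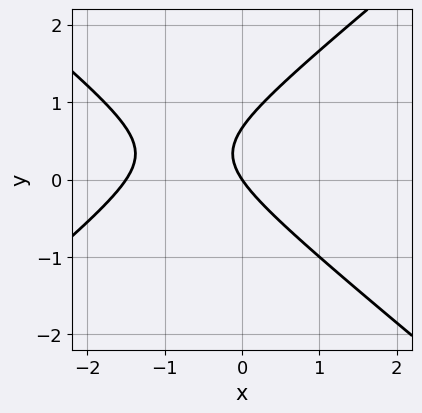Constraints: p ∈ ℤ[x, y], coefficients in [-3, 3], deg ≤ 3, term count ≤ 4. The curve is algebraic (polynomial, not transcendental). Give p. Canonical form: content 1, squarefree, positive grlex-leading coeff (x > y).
2*x^2 - 3*y^2 + 3*x + 2*y

1. deg p = 2. A generic line meets the curve in up to 2 points.
2. Checking where it meets the axes: it crosses the y-axis at the gridline y = 0; it meets the x-axis at x = 0 (among the integer gridlines).
3. Matching integer coefficients to the picture gives p.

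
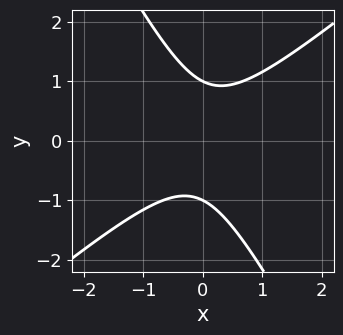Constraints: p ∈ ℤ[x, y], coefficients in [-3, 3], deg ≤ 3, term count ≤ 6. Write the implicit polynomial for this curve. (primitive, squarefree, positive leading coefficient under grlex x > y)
3*x^2 - 2*x*y - 2*y^2 + 2

(a) The degree is 2 — a generic line meets the curve in up to 2 points.
(b) From the visible intercepts: the y-axis gridline crossings are at y ∈ {-1, 1}; the curve avoids every integer x-axis point in the box.
(c) Matching integer coefficients to the picture gives p.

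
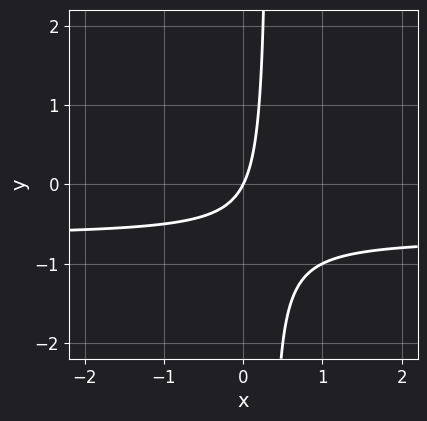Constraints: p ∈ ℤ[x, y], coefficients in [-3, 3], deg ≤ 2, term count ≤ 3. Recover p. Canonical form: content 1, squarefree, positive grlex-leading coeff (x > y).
1. The degree is 2 — the shape is more complex than any degree-1 curve.
2. From the axis intercepts and sections: one y-axis crossing is at y = 0; one x-axis crossing is at x = 0.
3. Solving for integer coefficients yields p as stated.

3*x*y + 2*x - y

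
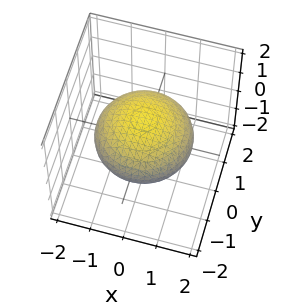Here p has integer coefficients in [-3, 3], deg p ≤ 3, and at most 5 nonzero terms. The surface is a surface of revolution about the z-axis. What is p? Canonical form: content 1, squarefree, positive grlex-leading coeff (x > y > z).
x^2 + y^2 + 2*z^2 - 2

(a) The degree is 2 — no degree-1 surface has this shape.
(b) By symmetry, every cross-section ⟂ z is a circle, so x, y appear only via x² + y².
(c) Reading off the gridlines: a circular section at z = 0 has radius between 1 and 2; the z-axis gridline crossings are at z ∈ {-1, 1}.
(d) Solving for integer coefficients yields p as stated.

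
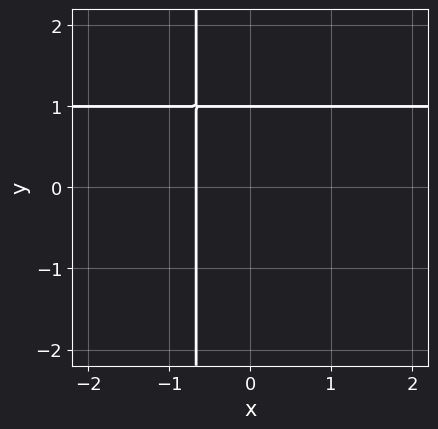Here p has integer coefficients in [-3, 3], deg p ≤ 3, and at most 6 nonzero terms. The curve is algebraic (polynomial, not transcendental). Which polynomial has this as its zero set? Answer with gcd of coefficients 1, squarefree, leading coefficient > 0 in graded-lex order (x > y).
3*x*y - 3*x + 2*y - 2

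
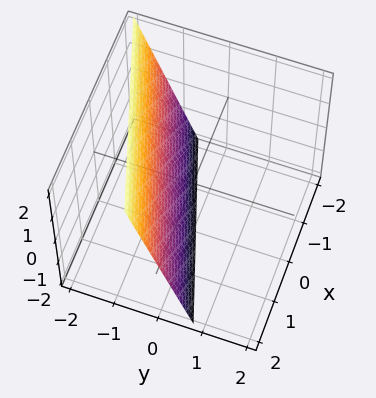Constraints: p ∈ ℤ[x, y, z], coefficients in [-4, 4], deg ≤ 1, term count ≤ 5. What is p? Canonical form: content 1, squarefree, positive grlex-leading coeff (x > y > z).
First, the degree is 1 — the surface is flat (a plane).
Then, observable constraints: one x-axis crossing is at x = 2; it crosses the z-axis at the gridline z = -2.
Finally, fitting integer coefficients to these (and the overall shape) gives p.

x - 3*y - z - 2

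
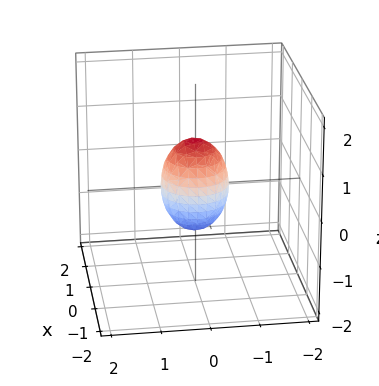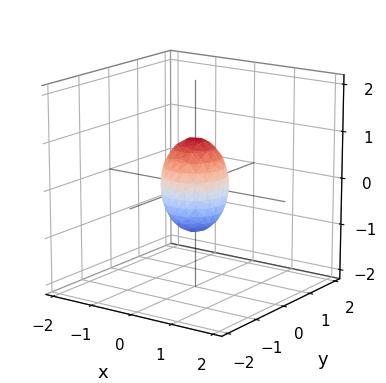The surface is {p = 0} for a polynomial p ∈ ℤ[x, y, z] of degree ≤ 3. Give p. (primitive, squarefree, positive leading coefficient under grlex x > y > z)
2*x^2 + 2*y^2 + z^2 - 1

(a) deg p = 2. No degree-1 surface has this shape.
(b) Symmetries: rotational symmetry about the z-axis ⇒ p depends on x, y only through x² + y².
(c) From the visible intercepts: a circular section at z = 0 has radius between 0 and 1; the z-axis gridline crossings are at z ∈ {-1, 1}.
(d) Solving for integer coefficients yields p as stated.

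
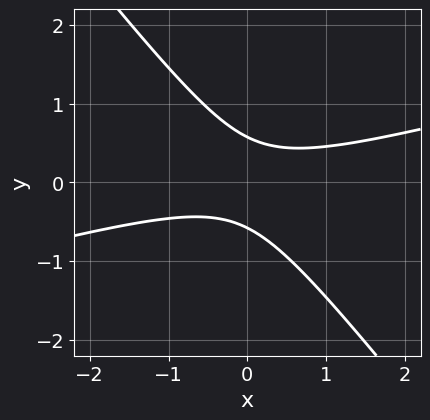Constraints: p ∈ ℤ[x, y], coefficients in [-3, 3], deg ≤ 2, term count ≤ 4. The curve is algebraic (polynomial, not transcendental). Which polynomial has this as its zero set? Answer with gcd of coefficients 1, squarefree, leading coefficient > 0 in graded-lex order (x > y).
x^2 - 3*x*y - 3*y^2 + 1

1. Degree: the shape is more complex than any degree-1 curve, so deg p = 2.
2. Checking where it meets the axes: it misses every integer gridline on the x-axis.
3. Fitting integer coefficients to these (and the overall shape) gives p.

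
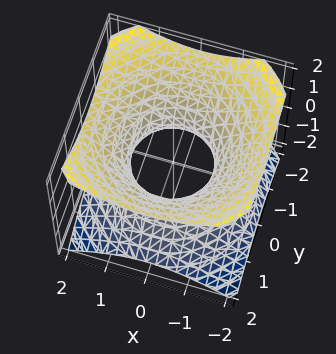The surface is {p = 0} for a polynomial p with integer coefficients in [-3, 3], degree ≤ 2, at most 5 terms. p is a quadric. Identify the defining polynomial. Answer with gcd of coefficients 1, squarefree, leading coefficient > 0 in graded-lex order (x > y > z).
2*x^2 + 2*y^2 - 3*z^2 - 2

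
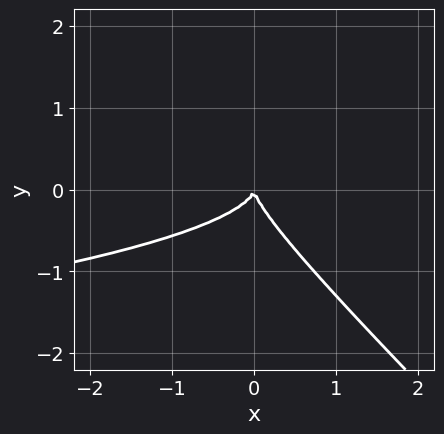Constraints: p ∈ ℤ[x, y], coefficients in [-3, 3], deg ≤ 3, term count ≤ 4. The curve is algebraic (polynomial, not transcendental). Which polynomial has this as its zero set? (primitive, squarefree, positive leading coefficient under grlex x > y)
(a) Degree: the shape is more complex than any degree-2 curve, so deg p = 3.
(b) Reading off the gridlines: it crosses the y-axis at the gridline y = 0; it crosses the x-axis at the gridline x = 0.
(c) Matching integer coefficients to the picture gives p.

2*x*y^2 + 2*y^3 + x^2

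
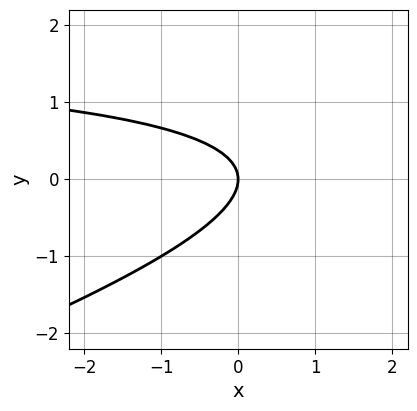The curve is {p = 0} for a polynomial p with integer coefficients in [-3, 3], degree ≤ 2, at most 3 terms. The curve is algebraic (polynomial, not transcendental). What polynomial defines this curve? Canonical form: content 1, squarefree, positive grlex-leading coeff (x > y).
First, the degree is 2 — no degree-1 curve has this shape.
Next, against the integer gridlines: it meets the y-axis at y = 0 (among the integer gridlines); it crosses the x-axis at the gridline x = 0.
Finally, fitting integer coefficients to these (and the overall shape) gives p.

x*y - 3*y^2 - 2*x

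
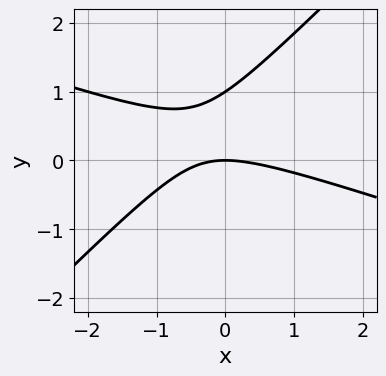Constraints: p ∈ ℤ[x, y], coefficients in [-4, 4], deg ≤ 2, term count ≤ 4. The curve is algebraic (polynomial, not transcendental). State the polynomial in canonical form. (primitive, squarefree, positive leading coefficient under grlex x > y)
x^2 + 2*x*y - 3*y^2 + 3*y

First, deg p = 2. A generic line meets the curve in up to 2 points.
Next, checking where it meets the axes: it meets the x-axis at x = 0 (among the integer gridlines); the y-axis gridline crossings are at y ∈ {0, 1}.
Finally, the integer polynomial consistent with all of this is the stated p.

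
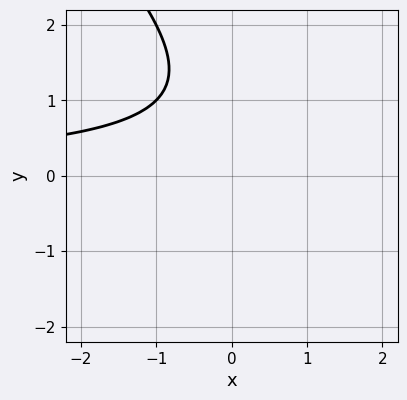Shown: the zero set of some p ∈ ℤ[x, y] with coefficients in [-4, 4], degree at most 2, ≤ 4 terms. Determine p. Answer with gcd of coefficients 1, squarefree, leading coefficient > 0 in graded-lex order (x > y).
1. deg p = 2. A generic line meets the curve in up to 2 points.
2. Reading off the gridlines: it misses every integer gridline on the y-axis; no x-intercept at any integer in the box.
3. Together with the visible shape, these determine p as stated.

x*y + y^2 - 2*y + 2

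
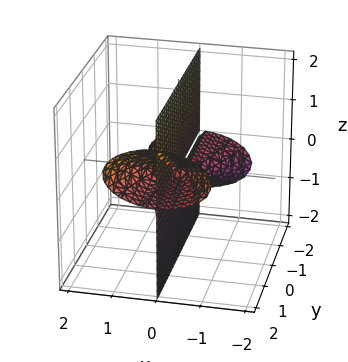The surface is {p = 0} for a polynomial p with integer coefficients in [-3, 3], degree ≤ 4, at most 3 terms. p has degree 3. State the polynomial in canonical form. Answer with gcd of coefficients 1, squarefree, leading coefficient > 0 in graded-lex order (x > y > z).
(a) There are 3 components. They look like related sheets of one shape, so recover p as a whole.
(b) deg p = 3. A generic line meets the surface in up to 3 points.
(c) From the axis intercepts and sections: every point of the y-axis in the box is on the surface; it crosses the x-axis at the gridline x = 0; the visible z-axis segment lies entirely on the surface.
(d) Fitting integer coefficients to these (and the overall shape) gives p.

x^3 - 2*x*y*z + 3*x*z^2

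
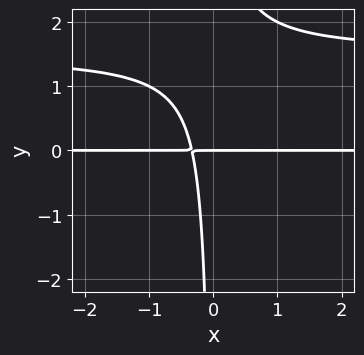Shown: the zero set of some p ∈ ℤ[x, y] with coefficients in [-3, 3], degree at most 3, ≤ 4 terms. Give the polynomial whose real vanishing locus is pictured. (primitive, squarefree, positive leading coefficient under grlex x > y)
2*x*y^2 - 3*x*y - y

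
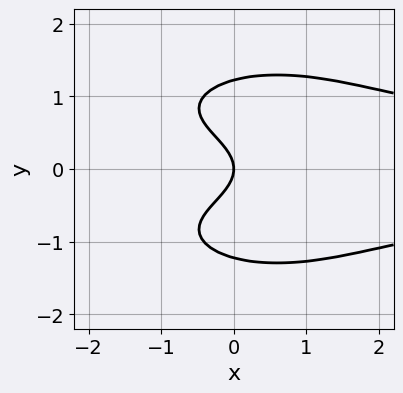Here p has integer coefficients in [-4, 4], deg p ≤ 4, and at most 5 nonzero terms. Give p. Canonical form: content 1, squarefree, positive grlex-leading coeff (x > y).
x^2*y^2 + 2*y^4 - 3*y^2 - 2*x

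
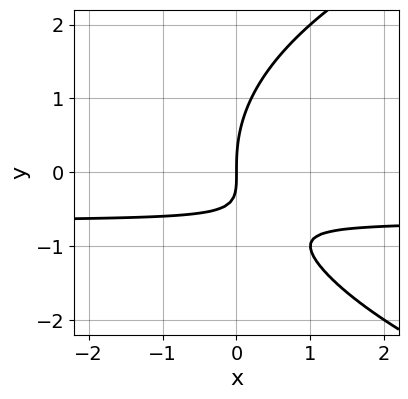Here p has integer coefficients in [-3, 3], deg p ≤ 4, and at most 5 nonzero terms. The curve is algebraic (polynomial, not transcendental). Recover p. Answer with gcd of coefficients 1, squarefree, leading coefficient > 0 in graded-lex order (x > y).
y^3 - 3*x*y - 2*x

1. deg p = 3. No degree-2 curve has this shape.
2. Reading off the gridlines: one y-axis crossing is at y = 0; it crosses the x-axis at the gridline x = 0.
3. Putting this together gives p.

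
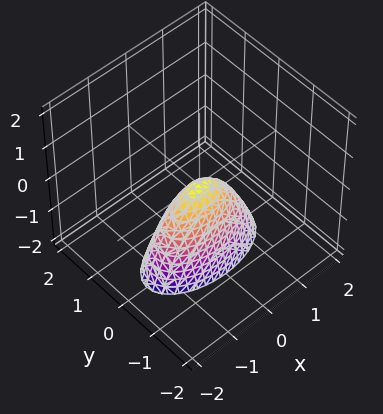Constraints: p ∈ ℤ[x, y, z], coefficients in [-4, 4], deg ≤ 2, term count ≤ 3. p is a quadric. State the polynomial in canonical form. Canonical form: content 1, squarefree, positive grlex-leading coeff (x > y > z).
First, degree: a paraboloid; a quadric, so deg p = 2.
Next, symmetries: the x ↦ −x reflection is a symmetry, so x appears only in even powers; the y ↦ −y reflection is a symmetry, so y appears only in even powers.
Next, checking where it meets the axes: it meets the x-axis at x = 0 (among the integer gridlines); it crosses the y-axis at the gridline y = 0.
Finally, solving for integer coefficients yields p as stated.

x^2 + 3*y^2 + z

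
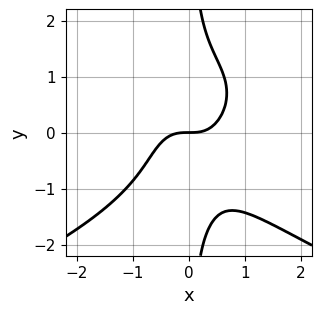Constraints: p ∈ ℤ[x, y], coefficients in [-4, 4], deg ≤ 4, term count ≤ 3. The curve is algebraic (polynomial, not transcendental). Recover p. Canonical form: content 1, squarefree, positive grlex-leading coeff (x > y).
2*x*y^3 + 3*x^3 - 2*y

1. deg p = 4. The shape is more complex than any degree-3 curve.
2. Checking where it meets the axes: it crosses the y-axis at the gridline y = 0; it meets the x-axis at x = 0 (among the integer gridlines).
3. Assembling these constraints gives the stated polynomial.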